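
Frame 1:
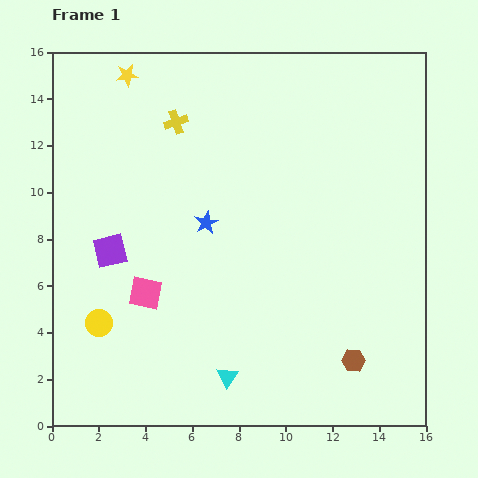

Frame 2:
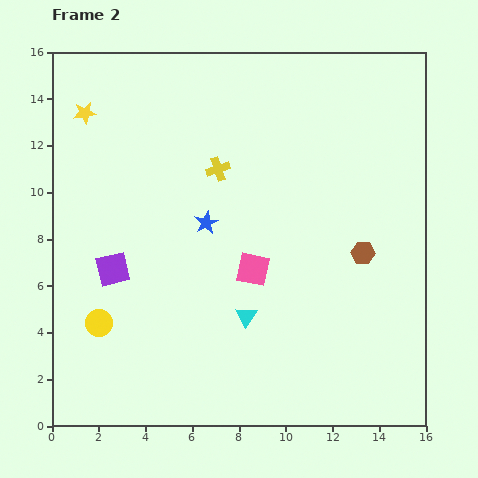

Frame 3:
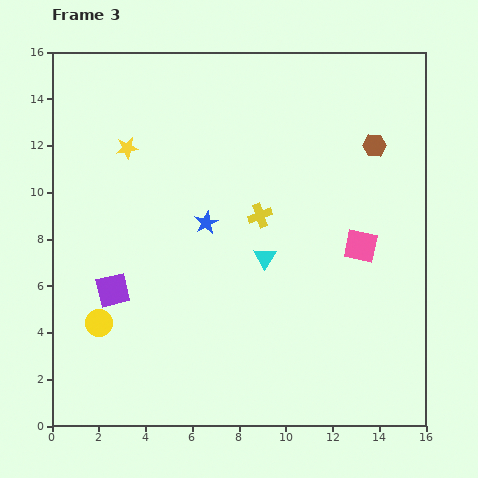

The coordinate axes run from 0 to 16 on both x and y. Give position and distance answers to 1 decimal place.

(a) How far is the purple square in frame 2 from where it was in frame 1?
0.8

The purple square moved from (2.5, 7.5) to (2.6, 6.7), a distance of √(0.1² + 0.8²) ≈ 0.8.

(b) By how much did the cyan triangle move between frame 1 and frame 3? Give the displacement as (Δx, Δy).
(1.6, 5.1)

The cyan triangle was at (7.5, 2.1) in frame 1 and (9.1, 7.2) in frame 3.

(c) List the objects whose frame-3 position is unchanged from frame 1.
the yellow circle, the blue star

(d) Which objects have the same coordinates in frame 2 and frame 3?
the yellow circle, the blue star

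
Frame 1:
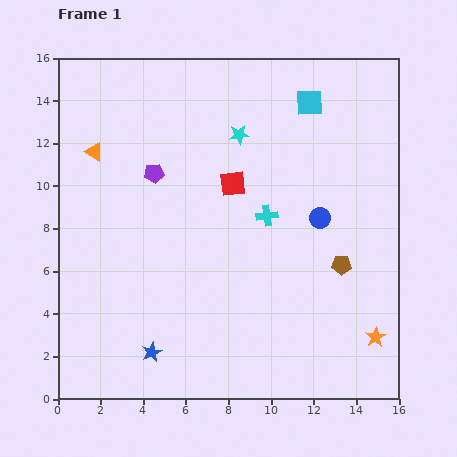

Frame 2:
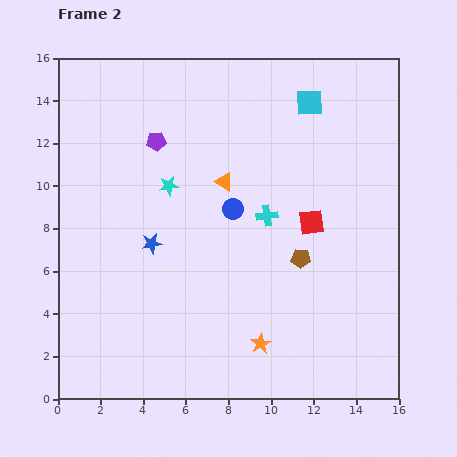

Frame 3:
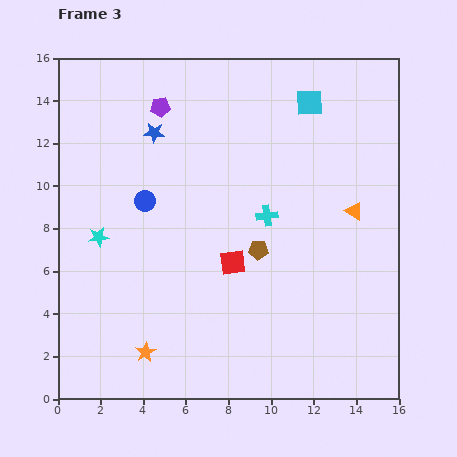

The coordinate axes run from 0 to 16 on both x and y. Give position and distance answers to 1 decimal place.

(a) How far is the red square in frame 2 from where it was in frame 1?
4.1

The red square moved from (8.2, 10.1) to (11.9, 8.3), a distance of √(3.7² + 1.8²) ≈ 4.1.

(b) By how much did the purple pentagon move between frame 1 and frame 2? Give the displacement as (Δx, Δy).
(0.1, 1.5)

The purple pentagon was at (4.5, 10.6) in frame 1 and (4.6, 12.1) in frame 2.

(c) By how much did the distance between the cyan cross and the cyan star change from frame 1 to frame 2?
+0.8

Distance in frame 1: 4.0. Distance in frame 2: 4.8.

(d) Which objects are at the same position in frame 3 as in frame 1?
the cyan square, the cyan cross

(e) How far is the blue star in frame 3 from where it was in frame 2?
5.2

The blue star moved from (4.4, 7.3) to (4.5, 12.5), a distance of √(0.1² + 5.2²) ≈ 5.2.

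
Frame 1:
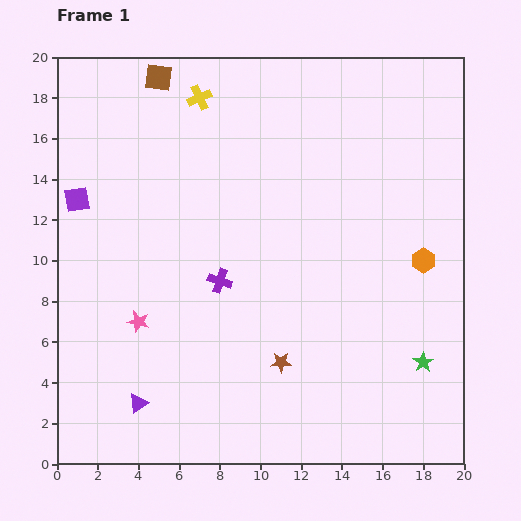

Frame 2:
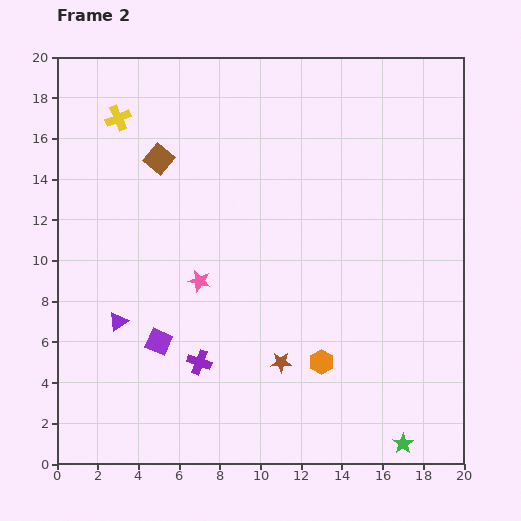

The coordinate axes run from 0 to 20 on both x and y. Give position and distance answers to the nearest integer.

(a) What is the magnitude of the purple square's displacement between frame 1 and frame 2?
8

The purple square moved from (1, 13) to (5, 6), a distance of √(4² + 7²) ≈ 8.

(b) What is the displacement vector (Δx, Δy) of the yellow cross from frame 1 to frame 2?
(-4, -1)

The yellow cross was at (7, 18) in frame 1 and (3, 17) in frame 2.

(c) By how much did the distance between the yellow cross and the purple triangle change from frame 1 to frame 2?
-5

Distance in frame 1: 15. Distance in frame 2: 10.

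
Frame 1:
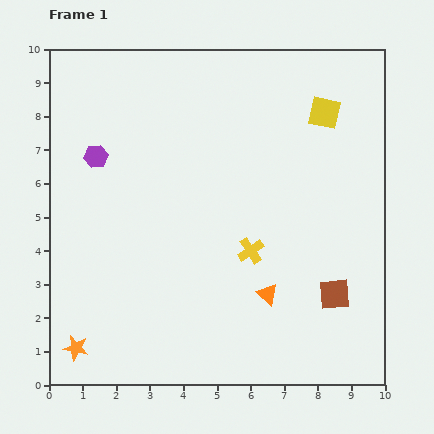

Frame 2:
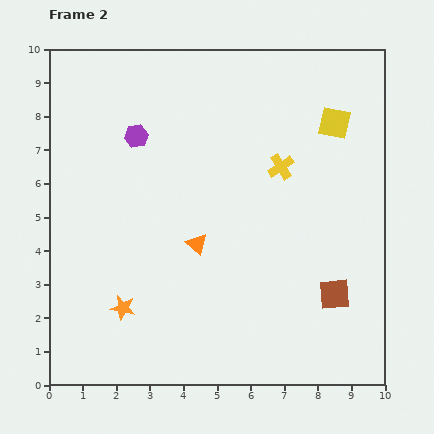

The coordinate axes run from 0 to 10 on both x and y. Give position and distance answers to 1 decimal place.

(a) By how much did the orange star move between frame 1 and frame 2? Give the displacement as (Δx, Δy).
(1.4, 1.2)

The orange star was at (0.8, 1.1) in frame 1 and (2.2, 2.3) in frame 2.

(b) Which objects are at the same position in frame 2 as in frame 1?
the brown square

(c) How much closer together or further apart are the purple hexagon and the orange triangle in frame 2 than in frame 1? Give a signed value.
-2.8

Distance in frame 1: 6.5. Distance in frame 2: 3.7.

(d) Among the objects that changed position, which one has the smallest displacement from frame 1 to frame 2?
the yellow square

(moved 0.4)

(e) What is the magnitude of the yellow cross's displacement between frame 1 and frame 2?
2.7

The yellow cross moved from (6.0, 4.0) to (6.9, 6.5), a distance of √(0.9² + 2.5²) ≈ 2.7.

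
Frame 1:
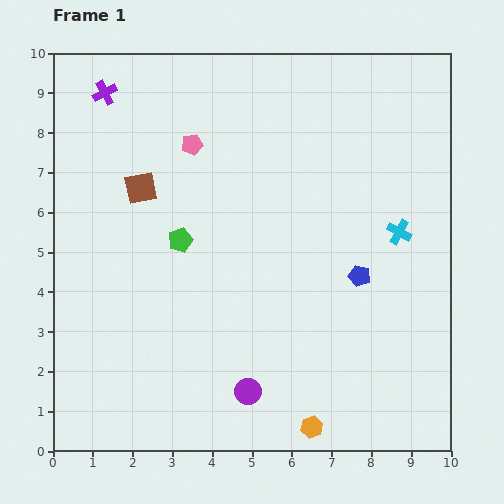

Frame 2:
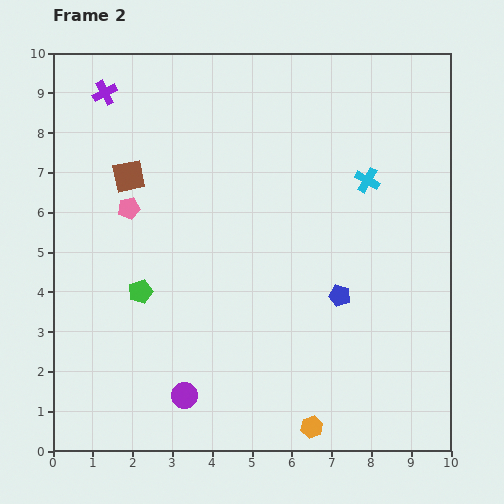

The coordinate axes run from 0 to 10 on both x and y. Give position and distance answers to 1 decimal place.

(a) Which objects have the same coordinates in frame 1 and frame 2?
the orange hexagon, the purple cross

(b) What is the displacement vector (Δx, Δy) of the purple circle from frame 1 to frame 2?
(-1.6, -0.1)

The purple circle was at (4.9, 1.5) in frame 1 and (3.3, 1.4) in frame 2.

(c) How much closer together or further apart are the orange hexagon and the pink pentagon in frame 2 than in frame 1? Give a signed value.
-0.5

Distance in frame 1: 7.7. Distance in frame 2: 7.2.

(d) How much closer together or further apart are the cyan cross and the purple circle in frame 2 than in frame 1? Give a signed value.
+1.6

Distance in frame 1: 5.5. Distance in frame 2: 7.1.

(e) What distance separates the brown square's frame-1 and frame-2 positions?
0.4

The brown square moved from (2.2, 6.6) to (1.9, 6.9), a distance of √(0.3² + 0.3²) ≈ 0.4.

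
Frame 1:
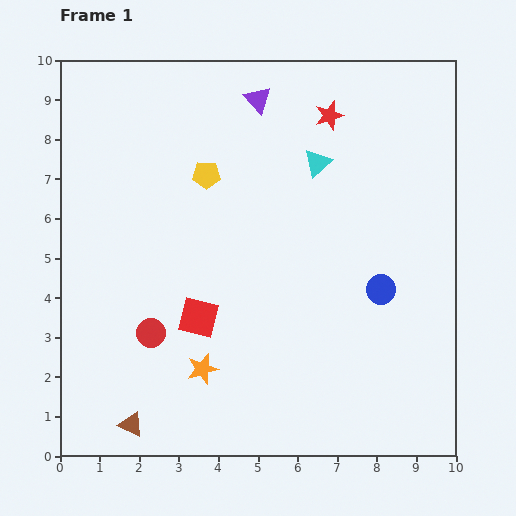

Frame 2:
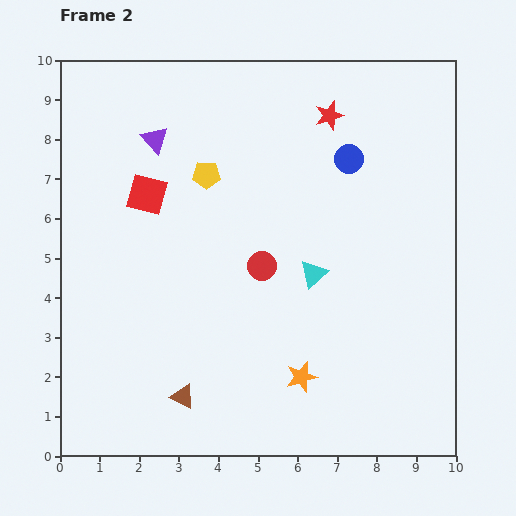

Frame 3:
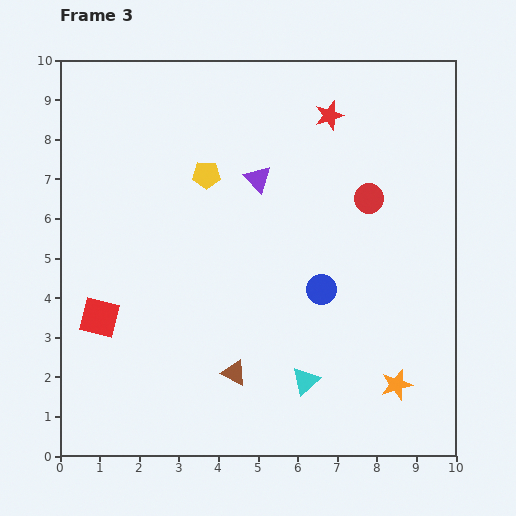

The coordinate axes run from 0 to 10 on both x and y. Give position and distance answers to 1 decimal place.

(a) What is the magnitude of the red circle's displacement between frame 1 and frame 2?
3.3

The red circle moved from (2.3, 3.1) to (5.1, 4.8), a distance of √(2.8² + 1.7²) ≈ 3.3.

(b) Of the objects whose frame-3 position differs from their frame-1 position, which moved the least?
the blue circle

(moved 1.5)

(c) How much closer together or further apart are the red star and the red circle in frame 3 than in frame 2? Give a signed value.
-1.9

Distance in frame 2: 4.2. Distance in frame 3: 2.3.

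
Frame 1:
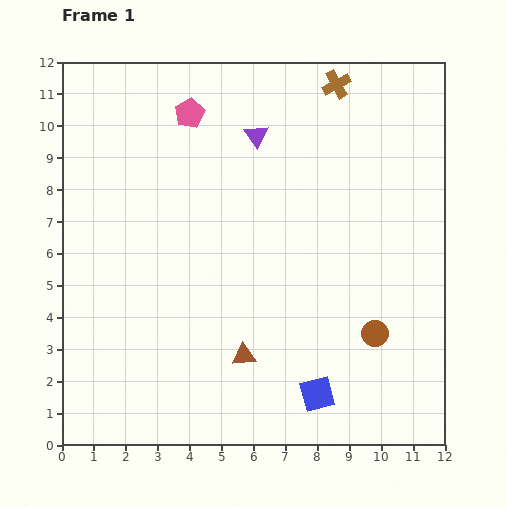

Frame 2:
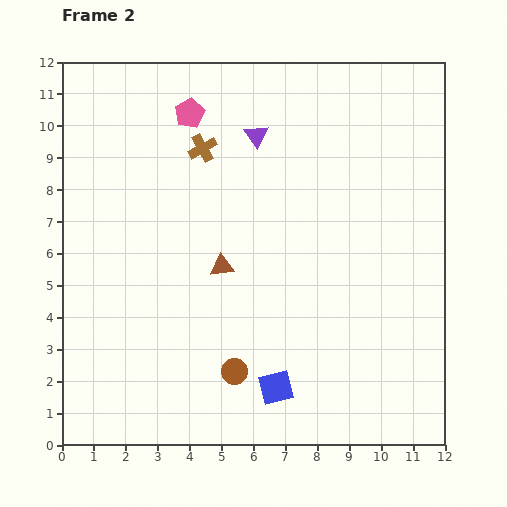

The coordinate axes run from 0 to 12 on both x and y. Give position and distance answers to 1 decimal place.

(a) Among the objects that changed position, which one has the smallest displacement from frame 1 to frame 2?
the blue square

(moved 1.3)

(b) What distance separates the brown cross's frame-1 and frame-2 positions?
4.7

The brown cross moved from (8.6, 11.3) to (4.4, 9.3), a distance of √(4.2² + 2.0²) ≈ 4.7.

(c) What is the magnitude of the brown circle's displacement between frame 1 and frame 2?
4.6

The brown circle moved from (9.8, 3.5) to (5.4, 2.3), a distance of √(4.4² + 1.2²) ≈ 4.6.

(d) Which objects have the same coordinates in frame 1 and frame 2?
the purple triangle, the pink pentagon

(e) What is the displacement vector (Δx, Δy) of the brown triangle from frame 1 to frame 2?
(-0.7, 2.8)

The brown triangle was at (5.7, 2.8) in frame 1 and (5.0, 5.6) in frame 2.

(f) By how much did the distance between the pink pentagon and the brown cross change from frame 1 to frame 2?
-3.5

Distance in frame 1: 4.7. Distance in frame 2: 1.2.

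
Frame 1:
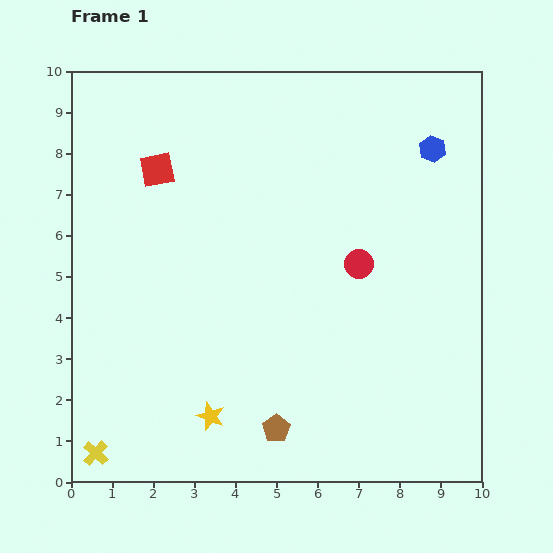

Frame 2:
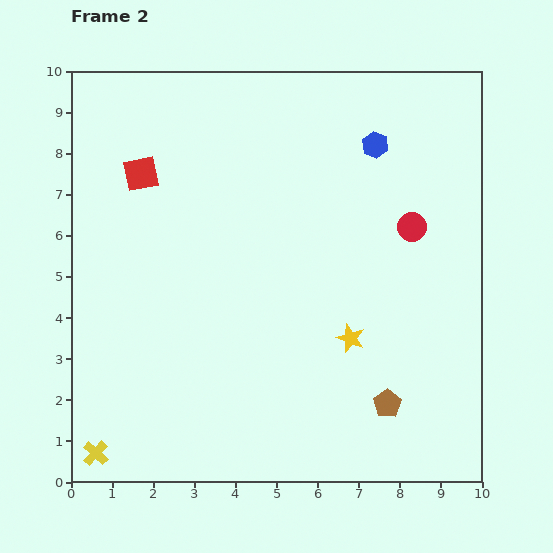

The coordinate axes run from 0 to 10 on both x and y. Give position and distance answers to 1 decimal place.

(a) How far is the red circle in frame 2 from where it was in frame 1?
1.6

The red circle moved from (7.0, 5.3) to (8.3, 6.2), a distance of √(1.3² + 0.9²) ≈ 1.6.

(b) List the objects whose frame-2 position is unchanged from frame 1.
the yellow cross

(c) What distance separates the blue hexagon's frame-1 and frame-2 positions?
1.4

The blue hexagon moved from (8.8, 8.1) to (7.4, 8.2), a distance of √(1.4² + 0.1²) ≈ 1.4.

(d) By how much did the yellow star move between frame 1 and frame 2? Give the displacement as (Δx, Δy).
(3.4, 1.9)

The yellow star was at (3.4, 1.6) in frame 1 and (6.8, 3.5) in frame 2.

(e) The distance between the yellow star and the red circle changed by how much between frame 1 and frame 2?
-2.1

Distance in frame 1: 5.2. Distance in frame 2: 3.1.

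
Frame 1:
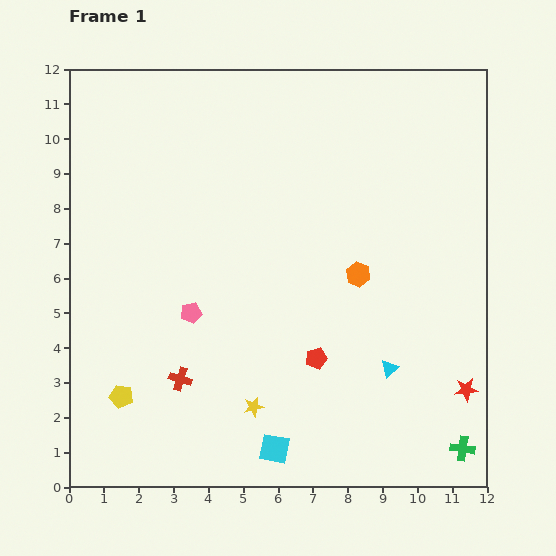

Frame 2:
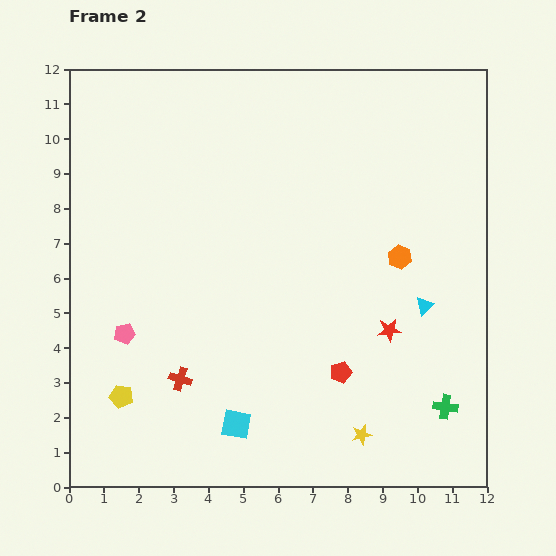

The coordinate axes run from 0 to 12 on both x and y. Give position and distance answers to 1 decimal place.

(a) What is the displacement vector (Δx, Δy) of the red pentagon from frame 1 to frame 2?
(0.7, -0.4)

The red pentagon was at (7.1, 3.7) in frame 1 and (7.8, 3.3) in frame 2.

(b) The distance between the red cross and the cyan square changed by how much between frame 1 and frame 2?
-1.3

Distance in frame 1: 3.4. Distance in frame 2: 2.1.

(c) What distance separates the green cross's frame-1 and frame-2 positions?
1.3

The green cross moved from (11.3, 1.1) to (10.8, 2.3), a distance of √(0.5² + 1.2²) ≈ 1.3.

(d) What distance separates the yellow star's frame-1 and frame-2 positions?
3.2

The yellow star moved from (5.3, 2.3) to (8.4, 1.5), a distance of √(3.1² + 0.8²) ≈ 3.2.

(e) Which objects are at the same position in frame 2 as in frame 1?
the red cross, the yellow pentagon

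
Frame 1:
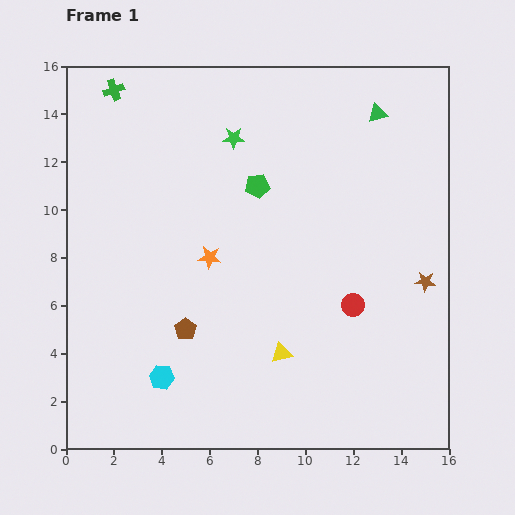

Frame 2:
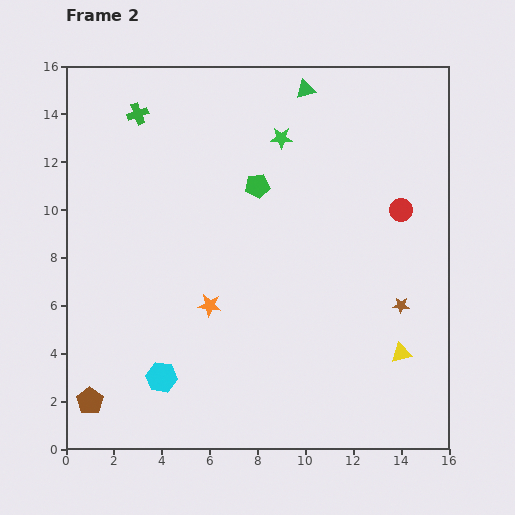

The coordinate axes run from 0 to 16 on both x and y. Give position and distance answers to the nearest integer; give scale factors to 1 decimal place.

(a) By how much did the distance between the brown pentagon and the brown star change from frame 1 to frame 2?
+4

Distance in frame 1: 10. Distance in frame 2: 14.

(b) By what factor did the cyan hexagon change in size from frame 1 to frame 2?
1.3×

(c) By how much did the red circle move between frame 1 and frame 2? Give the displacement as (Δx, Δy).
(2, 4)

The red circle was at (12, 6) in frame 1 and (14, 10) in frame 2.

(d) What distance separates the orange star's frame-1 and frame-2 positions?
2

The orange star moved from (6, 8) to (6, 6), a distance of √(0² + 2²) ≈ 2.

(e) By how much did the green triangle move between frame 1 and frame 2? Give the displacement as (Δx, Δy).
(-3, 1)

The green triangle was at (13, 14) in frame 1 and (10, 15) in frame 2.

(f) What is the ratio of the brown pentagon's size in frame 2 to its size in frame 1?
1.3×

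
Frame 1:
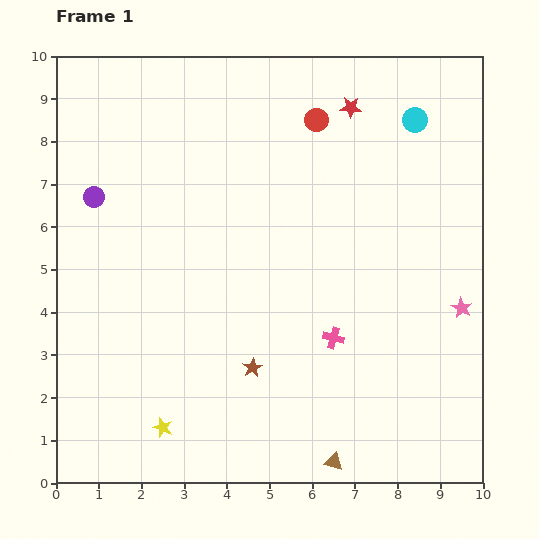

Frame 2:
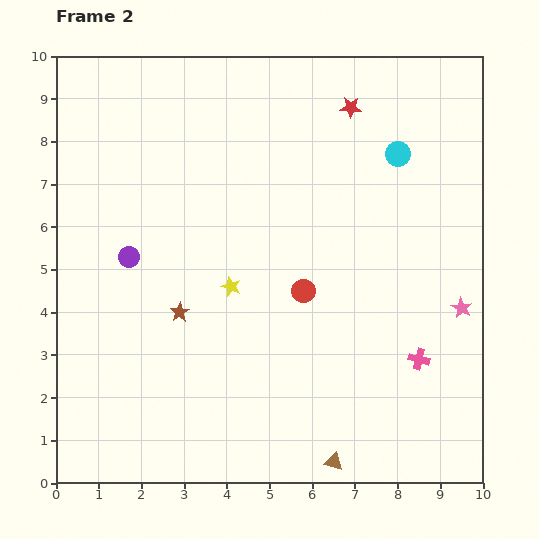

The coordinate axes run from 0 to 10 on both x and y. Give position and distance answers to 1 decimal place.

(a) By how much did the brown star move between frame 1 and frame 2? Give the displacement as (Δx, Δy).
(-1.7, 1.3)

The brown star was at (4.6, 2.7) in frame 1 and (2.9, 4.0) in frame 2.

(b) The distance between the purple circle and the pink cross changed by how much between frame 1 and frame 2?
+0.7

Distance in frame 1: 6.5. Distance in frame 2: 7.2.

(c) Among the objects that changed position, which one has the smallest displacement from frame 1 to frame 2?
the cyan circle

(moved 0.9)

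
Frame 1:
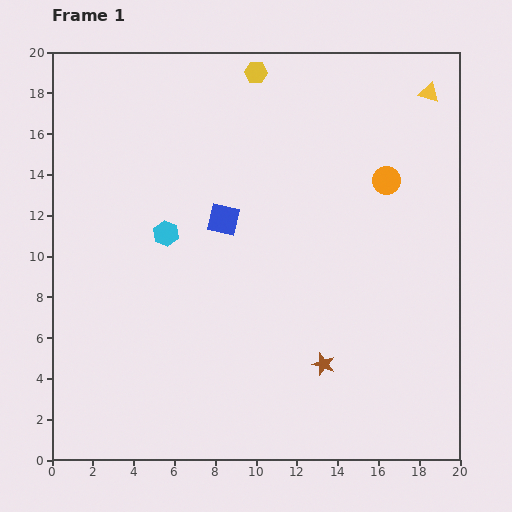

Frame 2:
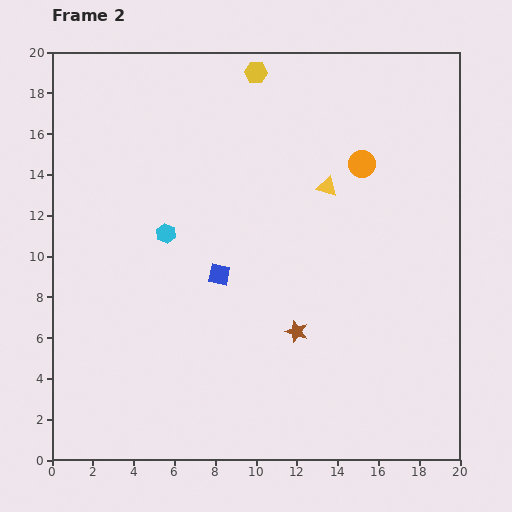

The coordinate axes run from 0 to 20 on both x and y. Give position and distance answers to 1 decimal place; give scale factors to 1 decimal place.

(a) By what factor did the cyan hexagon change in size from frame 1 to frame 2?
0.8×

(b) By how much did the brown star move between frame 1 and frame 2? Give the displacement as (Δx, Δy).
(-1.3, 1.6)

The brown star was at (13.3, 4.7) in frame 1 and (12.0, 6.3) in frame 2.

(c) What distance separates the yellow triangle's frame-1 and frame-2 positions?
6.8

The yellow triangle moved from (18.5, 18.0) to (13.5, 13.4), a distance of √(5.0² + 4.6²) ≈ 6.8.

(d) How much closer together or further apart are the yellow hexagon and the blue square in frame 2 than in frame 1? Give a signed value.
+2.7

Distance in frame 1: 7.4. Distance in frame 2: 10.1.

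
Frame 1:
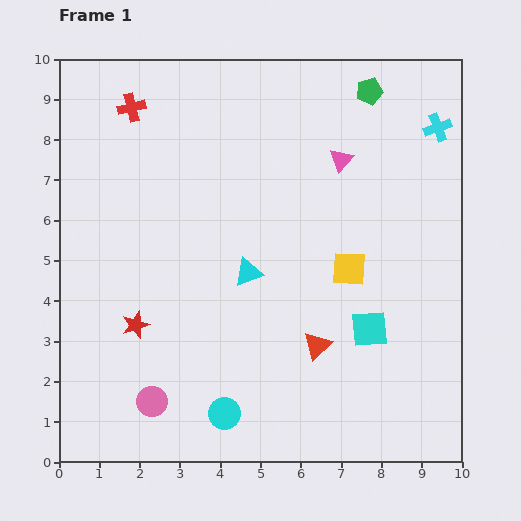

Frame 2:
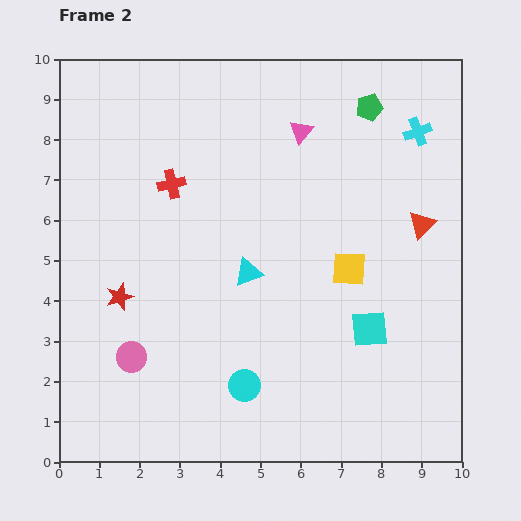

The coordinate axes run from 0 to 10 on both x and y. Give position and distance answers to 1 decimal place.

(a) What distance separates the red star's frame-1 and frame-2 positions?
0.8

The red star moved from (1.9, 3.4) to (1.5, 4.1), a distance of √(0.4² + 0.7²) ≈ 0.8.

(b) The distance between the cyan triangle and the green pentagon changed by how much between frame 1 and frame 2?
-0.3

Distance in frame 1: 5.4. Distance in frame 2: 5.1.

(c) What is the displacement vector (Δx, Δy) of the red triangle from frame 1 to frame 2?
(2.6, 3.0)

The red triangle was at (6.4, 2.9) in frame 1 and (9.0, 5.9) in frame 2.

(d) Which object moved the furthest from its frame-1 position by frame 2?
the red triangle

(moved 4.0; next 2.1)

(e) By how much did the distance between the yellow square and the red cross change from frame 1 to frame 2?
-1.8

Distance in frame 1: 6.7. Distance in frame 2: 4.9.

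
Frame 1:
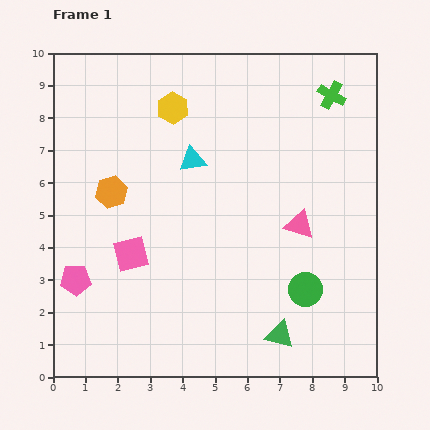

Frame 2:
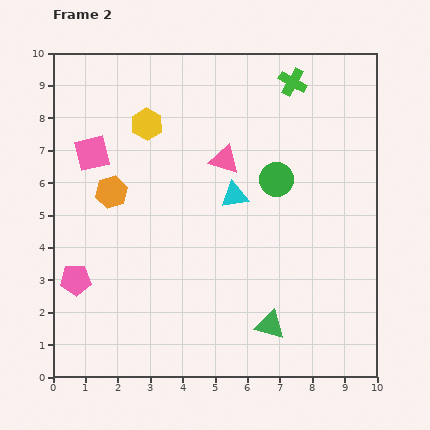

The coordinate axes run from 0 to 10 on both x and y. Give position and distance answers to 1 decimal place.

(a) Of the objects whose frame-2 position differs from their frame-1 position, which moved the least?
the green triangle

(moved 0.4)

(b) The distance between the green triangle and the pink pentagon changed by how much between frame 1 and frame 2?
-0.3

Distance in frame 1: 6.5. Distance in frame 2: 6.2.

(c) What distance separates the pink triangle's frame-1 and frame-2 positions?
3.0

The pink triangle moved from (7.6, 4.7) to (5.3, 6.7), a distance of √(2.3² + 2.0²) ≈ 3.0.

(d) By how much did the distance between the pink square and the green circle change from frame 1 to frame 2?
+0.3

Distance in frame 1: 5.5. Distance in frame 2: 5.8.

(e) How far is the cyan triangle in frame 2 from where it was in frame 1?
1.7

The cyan triangle moved from (4.3, 6.7) to (5.6, 5.6), a distance of √(1.3² + 1.1²) ≈ 1.7.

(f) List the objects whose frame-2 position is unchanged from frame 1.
the pink pentagon, the orange hexagon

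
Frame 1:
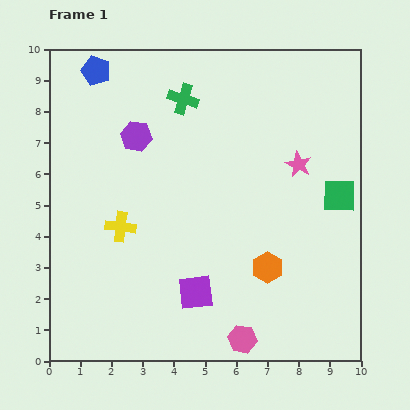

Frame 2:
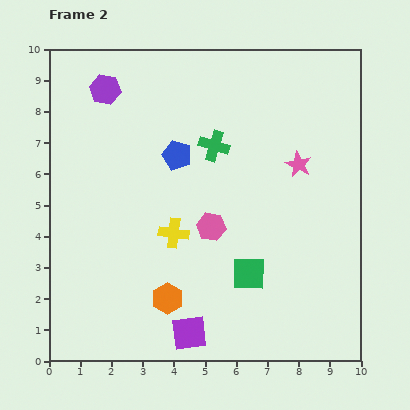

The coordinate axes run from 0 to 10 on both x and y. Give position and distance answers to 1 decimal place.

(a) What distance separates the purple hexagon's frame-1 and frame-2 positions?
1.8

The purple hexagon moved from (2.8, 7.2) to (1.8, 8.7), a distance of √(1.0² + 1.5²) ≈ 1.8.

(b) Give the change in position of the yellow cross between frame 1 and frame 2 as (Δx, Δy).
(1.7, -0.2)

The yellow cross was at (2.3, 4.3) in frame 1 and (4.0, 4.1) in frame 2.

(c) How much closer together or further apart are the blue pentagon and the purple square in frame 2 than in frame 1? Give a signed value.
-2.1

Distance in frame 1: 7.8. Distance in frame 2: 5.7.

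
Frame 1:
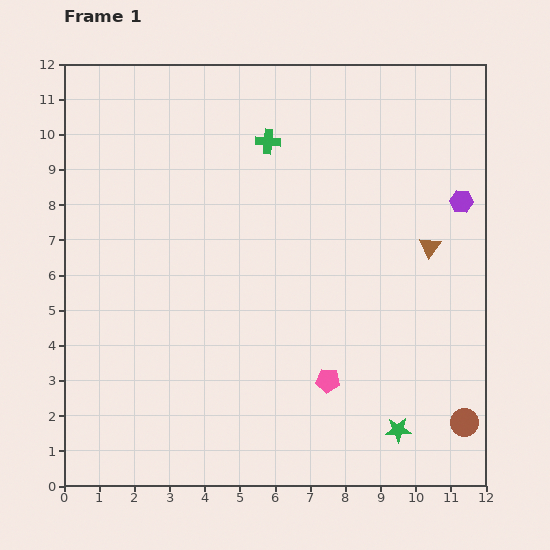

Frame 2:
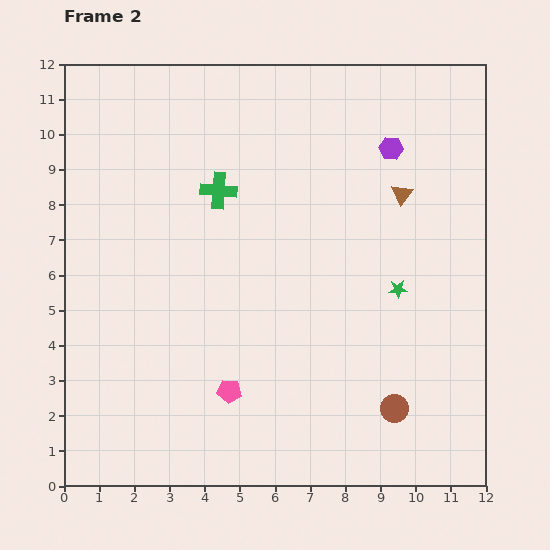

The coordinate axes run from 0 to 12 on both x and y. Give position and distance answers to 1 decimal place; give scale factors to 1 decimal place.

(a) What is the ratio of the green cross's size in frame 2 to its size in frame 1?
1.5×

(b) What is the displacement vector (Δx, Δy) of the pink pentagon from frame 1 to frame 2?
(-2.8, -0.3)

The pink pentagon was at (7.5, 3.0) in frame 1 and (4.7, 2.7) in frame 2.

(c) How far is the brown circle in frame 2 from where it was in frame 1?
2.0

The brown circle moved from (11.4, 1.8) to (9.4, 2.2), a distance of √(2.0² + 0.4²) ≈ 2.0.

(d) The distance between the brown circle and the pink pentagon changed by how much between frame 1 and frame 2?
+0.6

Distance in frame 1: 4.1. Distance in frame 2: 4.7.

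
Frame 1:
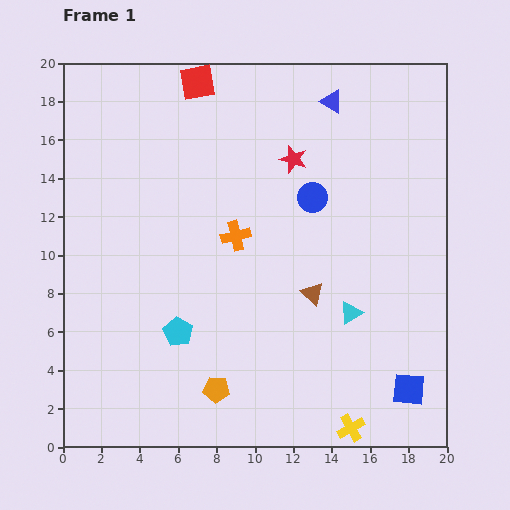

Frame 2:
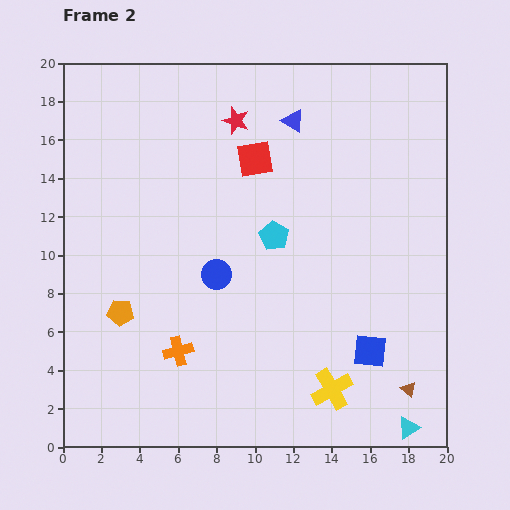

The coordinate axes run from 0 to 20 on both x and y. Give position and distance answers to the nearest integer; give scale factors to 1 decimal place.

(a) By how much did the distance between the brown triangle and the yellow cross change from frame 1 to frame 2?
-3

Distance in frame 1: 7. Distance in frame 2: 4.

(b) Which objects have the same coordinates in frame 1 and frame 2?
none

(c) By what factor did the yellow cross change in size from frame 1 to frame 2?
1.5×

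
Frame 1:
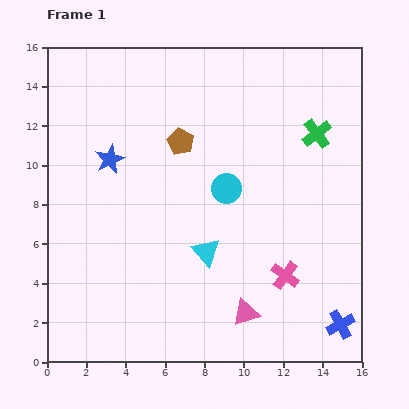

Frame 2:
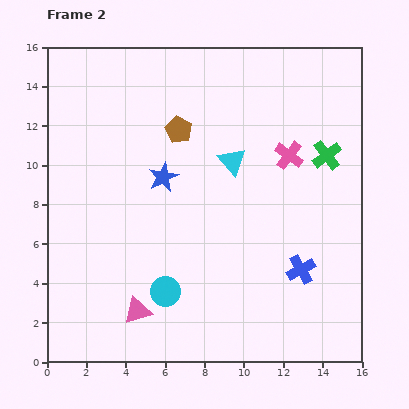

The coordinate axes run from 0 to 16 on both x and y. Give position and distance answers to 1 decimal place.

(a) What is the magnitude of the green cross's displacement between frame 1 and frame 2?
1.2

The green cross moved from (13.7, 11.6) to (14.2, 10.5), a distance of √(0.5² + 1.1²) ≈ 1.2.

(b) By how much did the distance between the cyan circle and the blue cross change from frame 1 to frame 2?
-2.0

Distance in frame 1: 9.0. Distance in frame 2: 7.0.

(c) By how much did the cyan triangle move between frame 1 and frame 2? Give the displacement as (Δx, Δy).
(1.3, 4.6)

The cyan triangle was at (8.1, 5.6) in frame 1 and (9.4, 10.2) in frame 2.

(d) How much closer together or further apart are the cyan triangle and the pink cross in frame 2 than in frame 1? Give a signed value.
-1.3

Distance in frame 1: 4.2. Distance in frame 2: 2.9.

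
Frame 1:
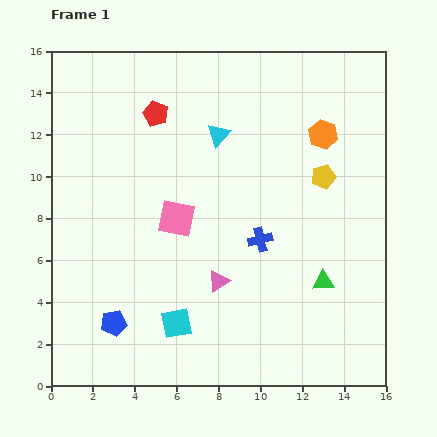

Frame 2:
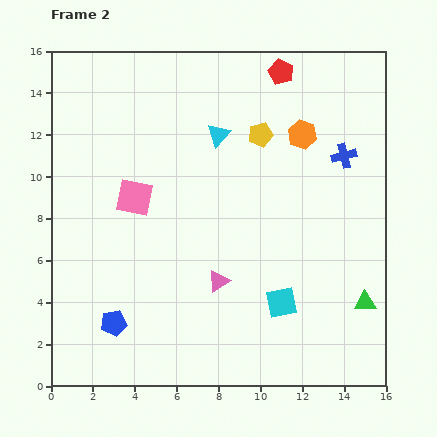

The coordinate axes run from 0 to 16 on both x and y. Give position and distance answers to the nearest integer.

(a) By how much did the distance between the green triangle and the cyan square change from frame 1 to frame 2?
-3

Distance in frame 1: 7. Distance in frame 2: 4.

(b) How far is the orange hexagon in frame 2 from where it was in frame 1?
1

The orange hexagon moved from (13, 12) to (12, 12), a distance of √(1² + 0²) ≈ 1.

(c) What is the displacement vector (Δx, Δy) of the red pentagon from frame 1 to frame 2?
(6, 2)

The red pentagon was at (5, 13) in frame 1 and (11, 15) in frame 2.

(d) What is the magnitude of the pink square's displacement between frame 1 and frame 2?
2

The pink square moved from (6, 8) to (4, 9), a distance of √(2² + 1²) ≈ 2.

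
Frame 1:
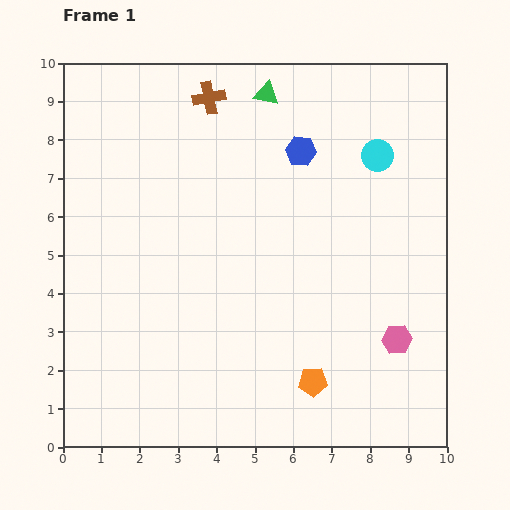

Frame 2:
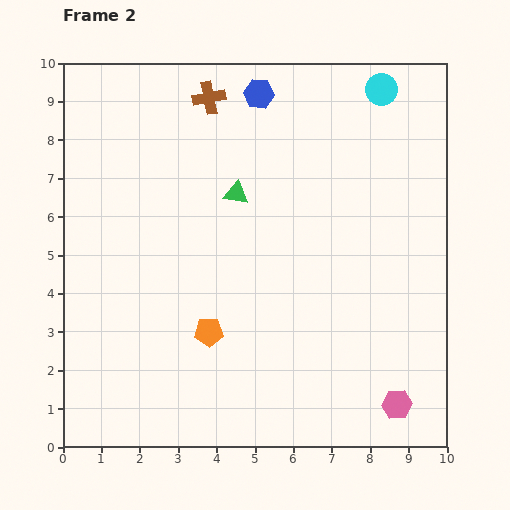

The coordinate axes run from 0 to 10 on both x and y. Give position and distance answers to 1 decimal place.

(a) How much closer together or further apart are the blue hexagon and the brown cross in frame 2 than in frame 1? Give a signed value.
-1.5

Distance in frame 1: 2.8. Distance in frame 2: 1.3.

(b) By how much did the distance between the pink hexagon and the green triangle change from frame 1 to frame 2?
-0.3

Distance in frame 1: 7.2. Distance in frame 2: 6.9.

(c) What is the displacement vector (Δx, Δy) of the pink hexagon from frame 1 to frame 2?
(0.0, -1.7)

The pink hexagon was at (8.7, 2.8) in frame 1 and (8.7, 1.1) in frame 2.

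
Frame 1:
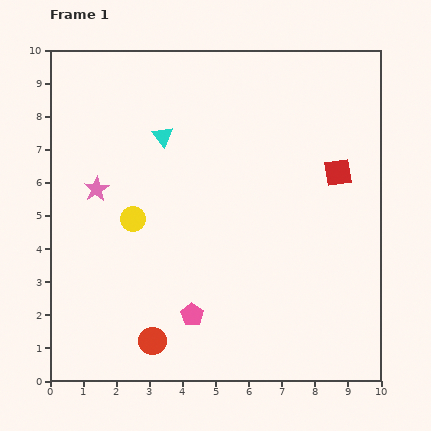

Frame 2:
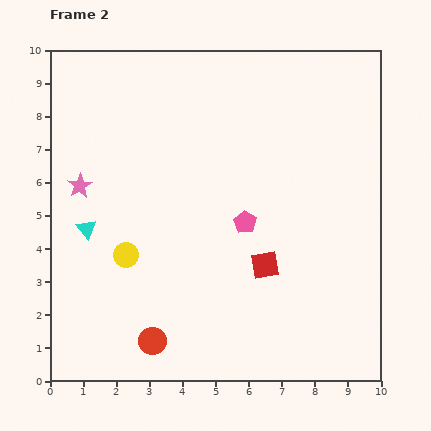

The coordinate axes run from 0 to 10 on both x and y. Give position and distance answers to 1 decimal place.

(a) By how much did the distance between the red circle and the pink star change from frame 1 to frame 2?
+0.3

Distance in frame 1: 4.9. Distance in frame 2: 5.2.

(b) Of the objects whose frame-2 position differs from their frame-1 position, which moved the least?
the pink star

(moved 0.5)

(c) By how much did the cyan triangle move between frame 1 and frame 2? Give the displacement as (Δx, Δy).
(-2.3, -2.8)

The cyan triangle was at (3.4, 7.4) in frame 1 and (1.1, 4.6) in frame 2.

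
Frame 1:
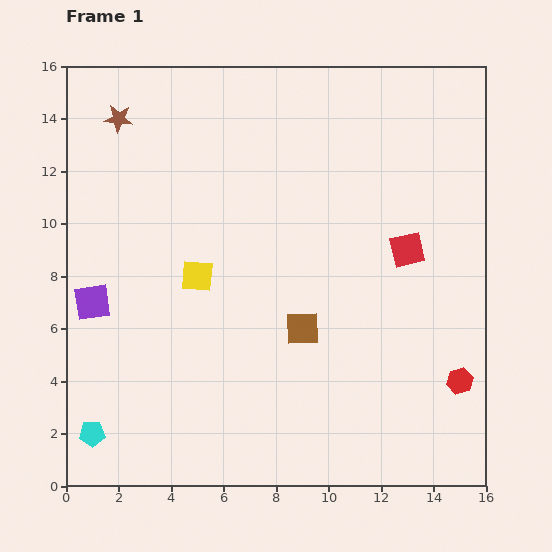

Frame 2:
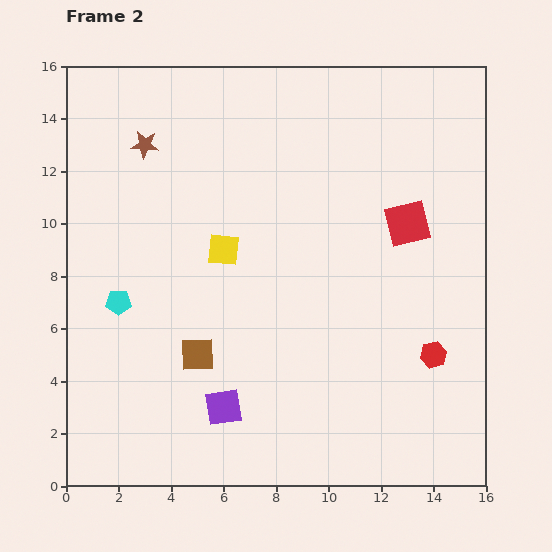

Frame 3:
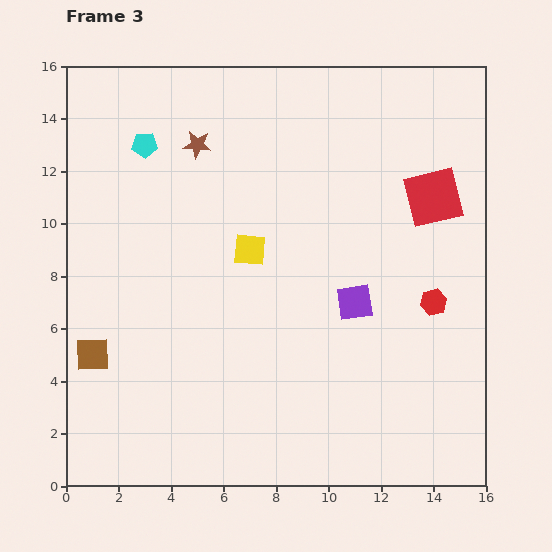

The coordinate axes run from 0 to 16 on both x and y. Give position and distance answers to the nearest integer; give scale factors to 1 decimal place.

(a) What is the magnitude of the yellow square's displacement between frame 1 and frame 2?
1

The yellow square moved from (5, 8) to (6, 9), a distance of √(1² + 1²) ≈ 1.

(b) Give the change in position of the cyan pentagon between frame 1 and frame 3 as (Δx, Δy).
(2, 11)

The cyan pentagon was at (1, 2) in frame 1 and (3, 13) in frame 3.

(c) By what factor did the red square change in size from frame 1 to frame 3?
1.7×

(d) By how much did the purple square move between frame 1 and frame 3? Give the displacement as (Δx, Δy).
(10, 0)

The purple square was at (1, 7) in frame 1 and (11, 7) in frame 3.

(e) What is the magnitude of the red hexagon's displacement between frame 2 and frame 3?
2

The red hexagon moved from (14, 5) to (14, 7), a distance of √(0² + 2²) ≈ 2.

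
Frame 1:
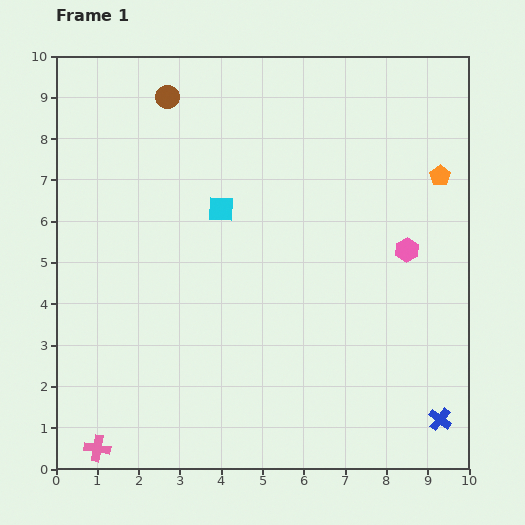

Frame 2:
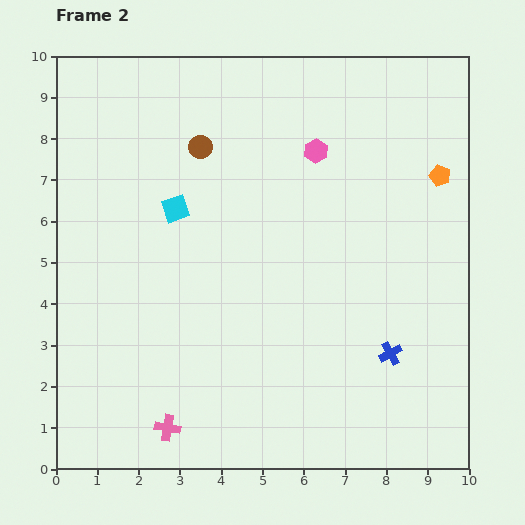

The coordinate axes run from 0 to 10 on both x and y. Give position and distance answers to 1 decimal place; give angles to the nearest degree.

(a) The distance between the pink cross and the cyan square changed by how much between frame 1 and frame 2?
-1.2

Distance in frame 1: 6.5. Distance in frame 2: 5.3.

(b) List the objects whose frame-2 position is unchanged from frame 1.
the orange pentagon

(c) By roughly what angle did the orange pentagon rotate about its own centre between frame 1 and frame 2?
15° counter-clockwise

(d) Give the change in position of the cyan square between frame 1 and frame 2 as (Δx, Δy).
(-1.1, 0.0)

The cyan square was at (4.0, 6.3) in frame 1 and (2.9, 6.3) in frame 2.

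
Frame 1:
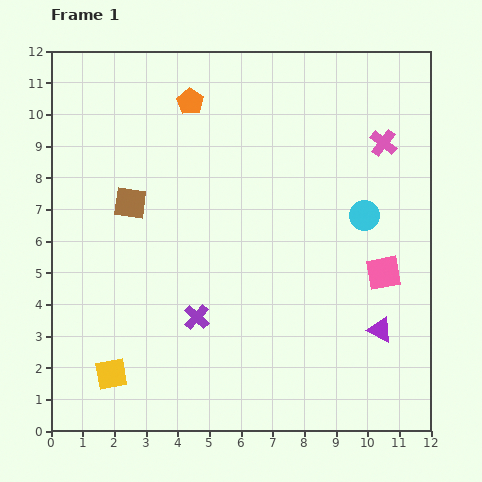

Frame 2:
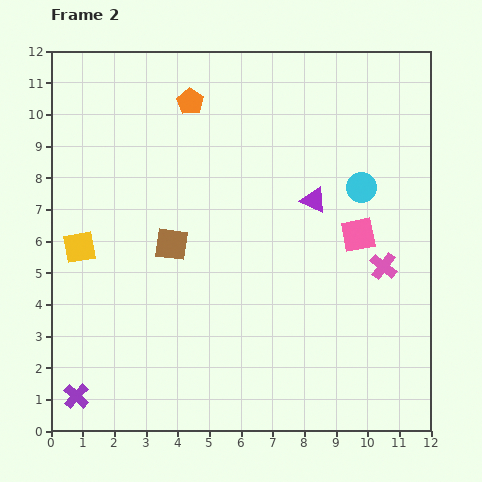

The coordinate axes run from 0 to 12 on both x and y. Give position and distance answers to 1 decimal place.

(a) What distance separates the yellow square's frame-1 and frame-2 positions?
4.1

The yellow square moved from (1.9, 1.8) to (0.9, 5.8), a distance of √(1.0² + 4.0²) ≈ 4.1.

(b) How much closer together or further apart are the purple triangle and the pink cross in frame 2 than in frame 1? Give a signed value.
-2.9

Distance in frame 1: 5.9. Distance in frame 2: 3.0.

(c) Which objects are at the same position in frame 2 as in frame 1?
the orange pentagon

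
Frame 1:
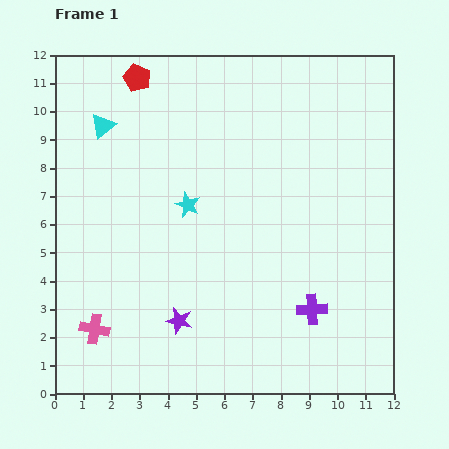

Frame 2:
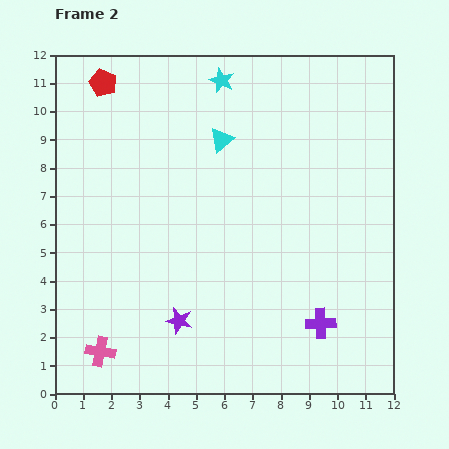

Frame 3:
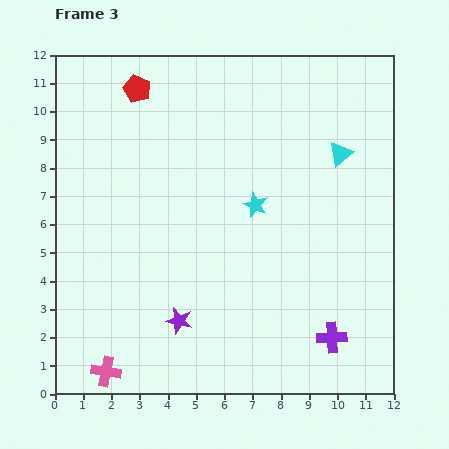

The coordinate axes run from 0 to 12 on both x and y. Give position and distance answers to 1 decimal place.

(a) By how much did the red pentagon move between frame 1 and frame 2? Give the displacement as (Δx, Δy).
(-1.2, -0.2)

The red pentagon was at (2.9, 11.2) in frame 1 and (1.7, 11.0) in frame 2.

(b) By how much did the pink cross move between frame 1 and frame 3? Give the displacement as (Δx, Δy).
(0.4, -1.5)

The pink cross was at (1.4, 2.3) in frame 1 and (1.8, 0.8) in frame 3.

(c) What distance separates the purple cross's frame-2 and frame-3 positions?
0.6

The purple cross moved from (9.4, 2.5) to (9.8, 2.0), a distance of √(0.4² + 0.5²) ≈ 0.6.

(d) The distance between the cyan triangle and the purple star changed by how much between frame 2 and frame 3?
+1.6

Distance in frame 2: 6.6. Distance in frame 3: 8.2.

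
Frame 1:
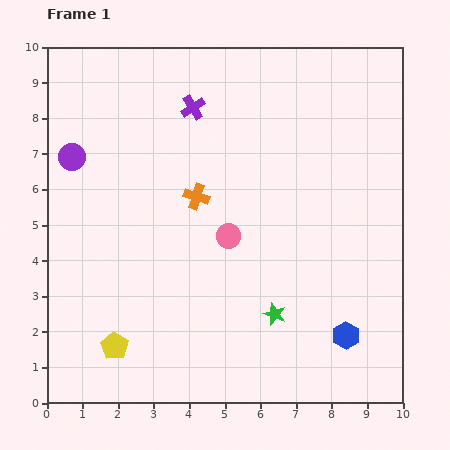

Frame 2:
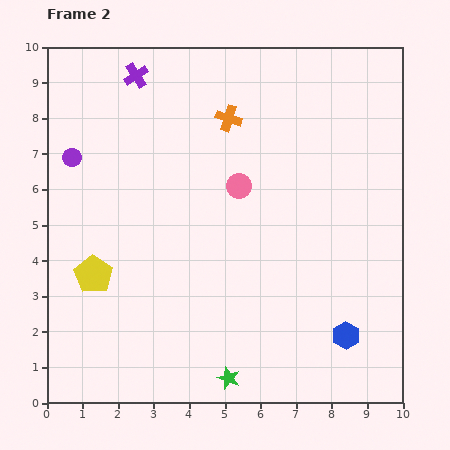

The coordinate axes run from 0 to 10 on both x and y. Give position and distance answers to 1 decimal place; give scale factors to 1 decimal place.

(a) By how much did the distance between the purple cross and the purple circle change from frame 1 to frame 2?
-0.8

Distance in frame 1: 3.7. Distance in frame 2: 2.9.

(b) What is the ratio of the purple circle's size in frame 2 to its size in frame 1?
0.7×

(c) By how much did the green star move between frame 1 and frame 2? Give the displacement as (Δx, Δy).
(-1.3, -1.8)

The green star was at (6.4, 2.5) in frame 1 and (5.1, 0.7) in frame 2.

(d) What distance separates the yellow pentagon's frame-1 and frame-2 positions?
2.1

The yellow pentagon moved from (1.9, 1.6) to (1.3, 3.6), a distance of √(0.6² + 2.0²) ≈ 2.1.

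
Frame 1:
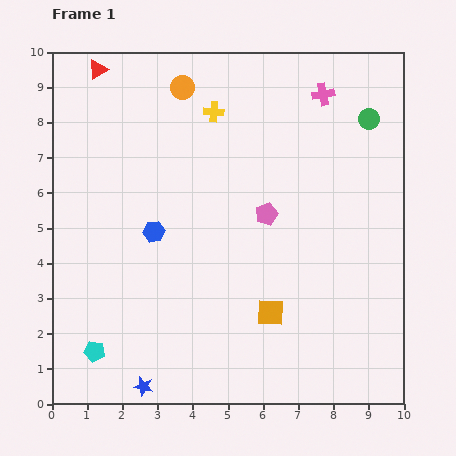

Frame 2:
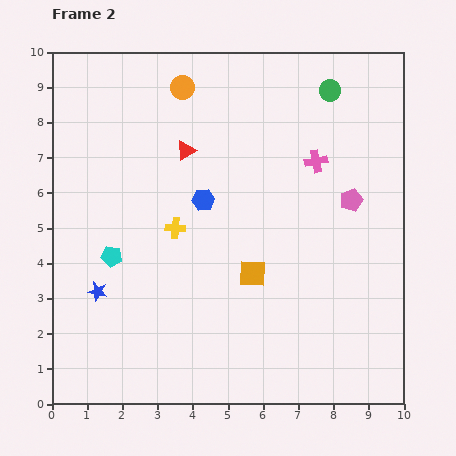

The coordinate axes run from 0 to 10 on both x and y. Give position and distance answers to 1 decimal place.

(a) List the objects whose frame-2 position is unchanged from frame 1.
the orange circle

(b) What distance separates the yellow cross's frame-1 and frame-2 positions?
3.5

The yellow cross moved from (4.6, 8.3) to (3.5, 5.0), a distance of √(1.1² + 3.3²) ≈ 3.5.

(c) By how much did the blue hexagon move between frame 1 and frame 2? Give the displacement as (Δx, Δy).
(1.4, 0.9)

The blue hexagon was at (2.9, 4.9) in frame 1 and (4.3, 5.8) in frame 2.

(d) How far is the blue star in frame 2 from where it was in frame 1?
3.0

The blue star moved from (2.6, 0.5) to (1.3, 3.2), a distance of √(1.3² + 2.7²) ≈ 3.0.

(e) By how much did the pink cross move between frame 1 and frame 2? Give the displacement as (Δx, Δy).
(-0.2, -1.9)

The pink cross was at (7.7, 8.8) in frame 1 and (7.5, 6.9) in frame 2.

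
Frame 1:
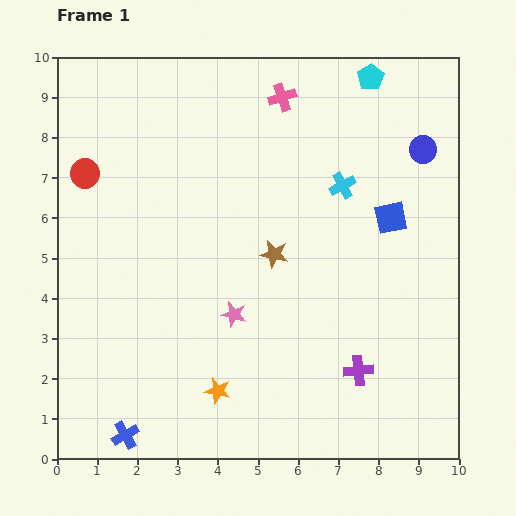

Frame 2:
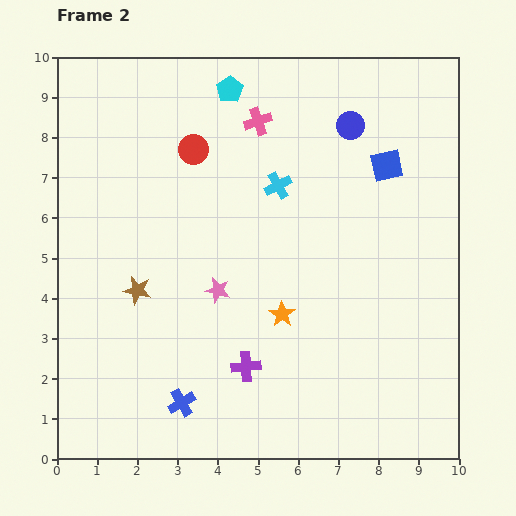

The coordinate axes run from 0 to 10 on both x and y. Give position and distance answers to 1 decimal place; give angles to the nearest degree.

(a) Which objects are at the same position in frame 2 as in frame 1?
none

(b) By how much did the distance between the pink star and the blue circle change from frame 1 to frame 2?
-0.9

Distance in frame 1: 6.2. Distance in frame 2: 5.3.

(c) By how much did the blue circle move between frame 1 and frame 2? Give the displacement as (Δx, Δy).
(-1.8, 0.6)

The blue circle was at (9.1, 7.7) in frame 1 and (7.3, 8.3) in frame 2.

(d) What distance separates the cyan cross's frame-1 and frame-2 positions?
1.6

The cyan cross moved from (7.1, 6.8) to (5.5, 6.8), a distance of √(1.6² + 0.0²) ≈ 1.6.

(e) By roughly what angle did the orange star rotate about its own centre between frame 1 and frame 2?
23° clockwise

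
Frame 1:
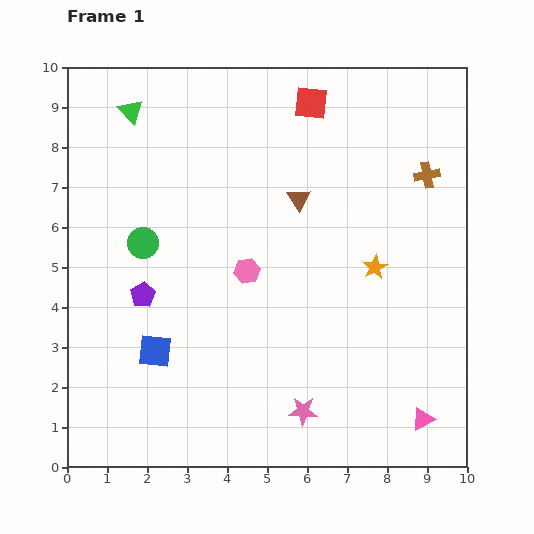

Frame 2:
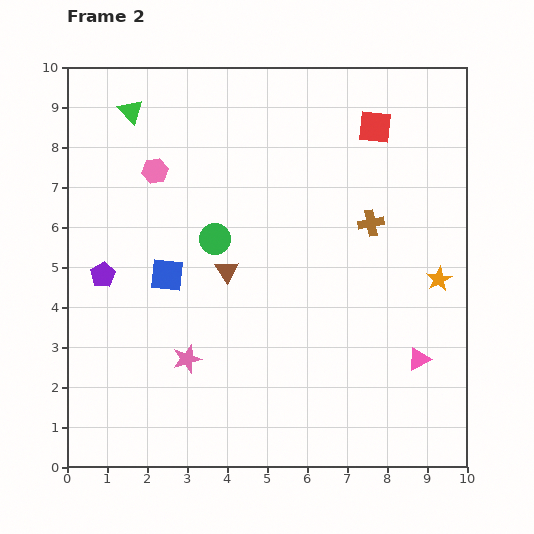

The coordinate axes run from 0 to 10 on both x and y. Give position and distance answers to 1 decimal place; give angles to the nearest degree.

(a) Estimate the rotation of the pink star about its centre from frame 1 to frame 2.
19° counter-clockwise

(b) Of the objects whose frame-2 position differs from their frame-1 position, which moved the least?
the purple pentagon

(moved 1.1)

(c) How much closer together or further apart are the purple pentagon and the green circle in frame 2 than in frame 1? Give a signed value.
+1.6

Distance in frame 1: 1.3. Distance in frame 2: 2.9.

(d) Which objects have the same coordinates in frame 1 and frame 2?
the green triangle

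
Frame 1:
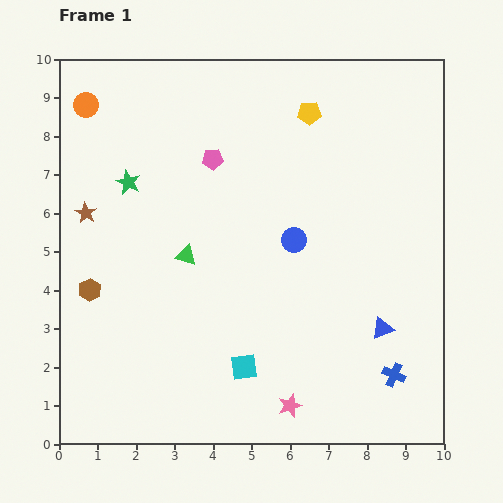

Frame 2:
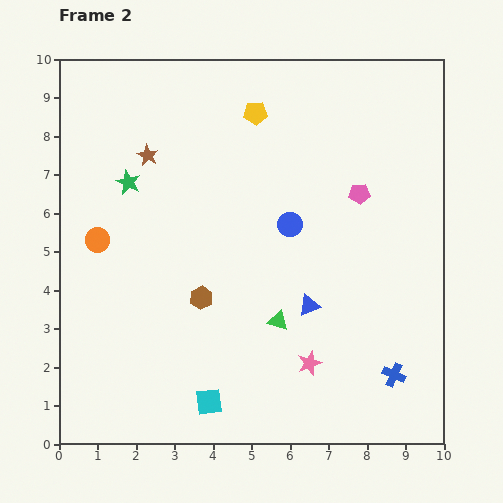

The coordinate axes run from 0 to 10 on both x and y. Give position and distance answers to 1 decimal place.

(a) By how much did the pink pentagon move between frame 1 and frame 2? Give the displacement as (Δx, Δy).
(3.8, -0.9)

The pink pentagon was at (4.0, 7.4) in frame 1 and (7.8, 6.5) in frame 2.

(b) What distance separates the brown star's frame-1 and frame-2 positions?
2.2

The brown star moved from (0.7, 6.0) to (2.3, 7.5), a distance of √(1.6² + 1.5²) ≈ 2.2.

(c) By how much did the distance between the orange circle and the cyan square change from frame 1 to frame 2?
-2.8

Distance in frame 1: 7.9. Distance in frame 2: 5.1.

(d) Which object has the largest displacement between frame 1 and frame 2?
the pink pentagon

(moved 3.9; next 3.5)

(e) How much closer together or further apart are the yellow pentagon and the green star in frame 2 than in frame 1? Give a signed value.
-1.2

Distance in frame 1: 5.0. Distance in frame 2: 3.8.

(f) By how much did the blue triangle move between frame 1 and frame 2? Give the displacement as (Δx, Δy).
(-1.9, 0.6)

The blue triangle was at (8.4, 3.0) in frame 1 and (6.5, 3.6) in frame 2.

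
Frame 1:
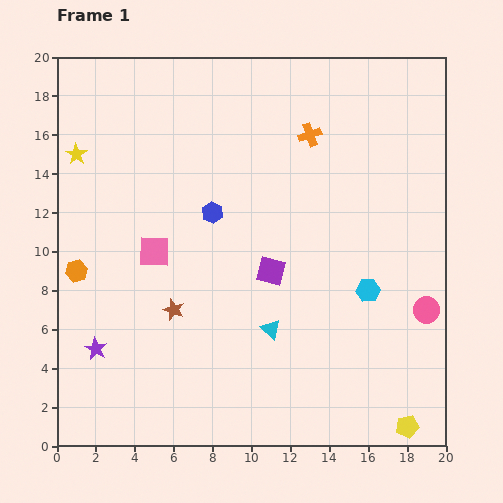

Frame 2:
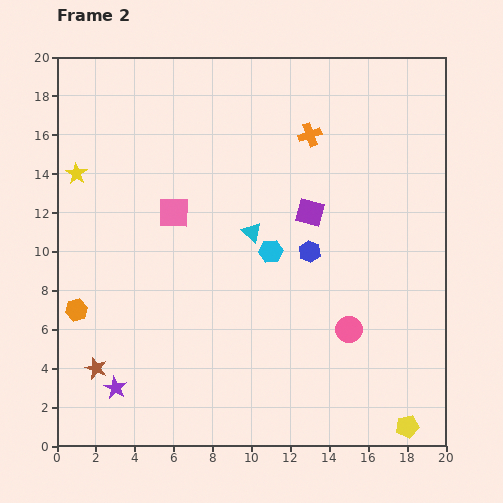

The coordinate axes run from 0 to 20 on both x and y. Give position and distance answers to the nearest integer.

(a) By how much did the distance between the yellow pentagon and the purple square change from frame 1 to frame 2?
+1

Distance in frame 1: 11. Distance in frame 2: 12.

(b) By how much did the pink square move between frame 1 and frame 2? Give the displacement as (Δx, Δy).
(1, 2)

The pink square was at (5, 10) in frame 1 and (6, 12) in frame 2.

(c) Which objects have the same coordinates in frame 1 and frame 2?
the orange cross, the yellow pentagon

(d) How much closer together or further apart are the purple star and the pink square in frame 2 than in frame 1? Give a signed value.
+3

Distance in frame 1: 6. Distance in frame 2: 9.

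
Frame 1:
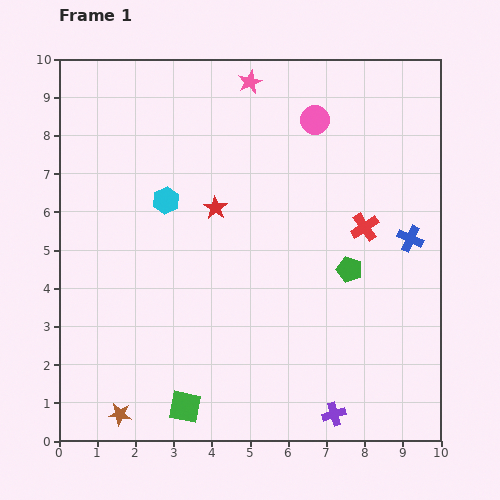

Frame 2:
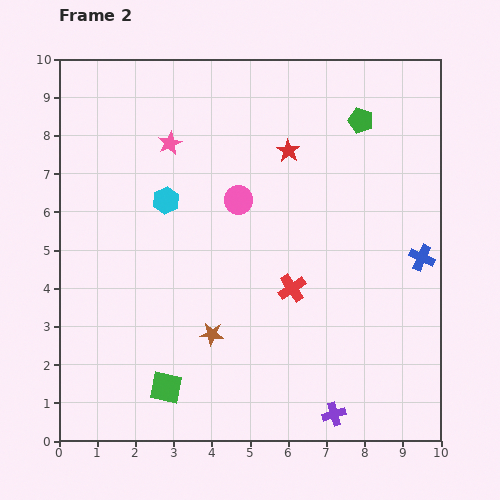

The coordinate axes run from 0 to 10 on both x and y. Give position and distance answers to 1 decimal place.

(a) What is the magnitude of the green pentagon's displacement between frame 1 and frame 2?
3.9

The green pentagon moved from (7.6, 4.5) to (7.9, 8.4), a distance of √(0.3² + 3.9²) ≈ 3.9.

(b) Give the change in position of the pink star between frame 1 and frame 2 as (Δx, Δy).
(-2.1, -1.6)

The pink star was at (5.0, 9.4) in frame 1 and (2.9, 7.8) in frame 2.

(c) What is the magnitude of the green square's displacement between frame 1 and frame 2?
0.7

The green square moved from (3.3, 0.9) to (2.8, 1.4), a distance of √(0.5² + 0.5²) ≈ 0.7.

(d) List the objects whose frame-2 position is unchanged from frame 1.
the cyan hexagon, the purple cross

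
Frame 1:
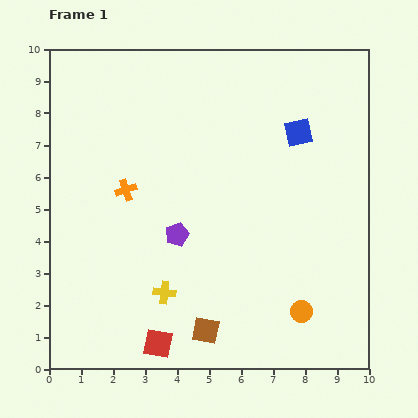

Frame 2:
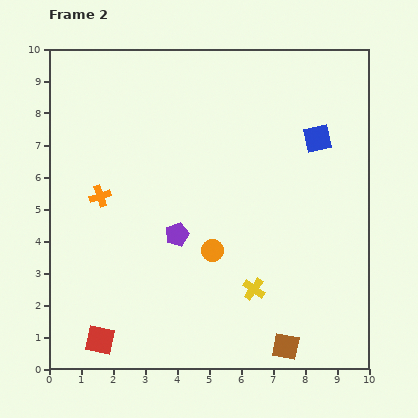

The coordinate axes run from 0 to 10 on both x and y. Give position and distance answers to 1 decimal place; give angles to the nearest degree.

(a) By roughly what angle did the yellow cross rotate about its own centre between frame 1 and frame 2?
29° clockwise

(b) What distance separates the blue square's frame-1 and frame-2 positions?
0.6

The blue square moved from (7.8, 7.4) to (8.4, 7.2), a distance of √(0.6² + 0.2²) ≈ 0.6.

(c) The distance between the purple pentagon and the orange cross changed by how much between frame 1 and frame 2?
+0.6

Distance in frame 1: 2.1. Distance in frame 2: 2.7.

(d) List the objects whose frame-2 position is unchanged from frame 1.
the purple pentagon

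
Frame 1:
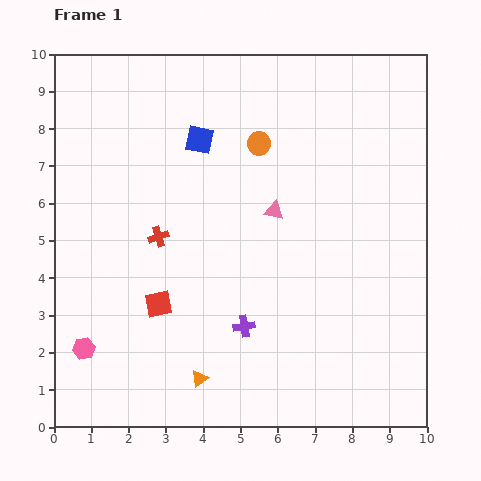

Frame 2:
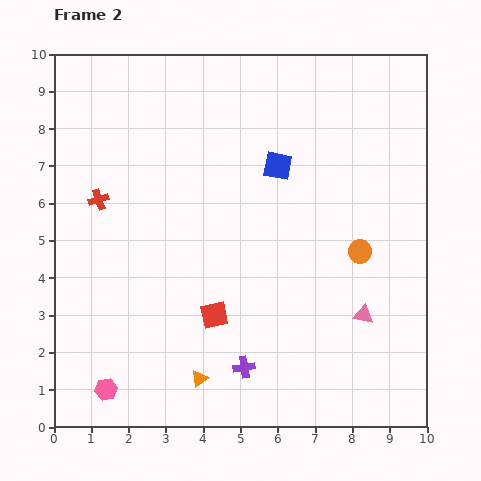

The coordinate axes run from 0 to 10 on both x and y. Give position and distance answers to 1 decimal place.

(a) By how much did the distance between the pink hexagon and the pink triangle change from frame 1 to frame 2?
+0.9

Distance in frame 1: 6.3. Distance in frame 2: 7.2.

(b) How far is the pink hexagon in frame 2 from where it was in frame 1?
1.3

The pink hexagon moved from (0.8, 2.1) to (1.4, 1.0), a distance of √(0.6² + 1.1²) ≈ 1.3.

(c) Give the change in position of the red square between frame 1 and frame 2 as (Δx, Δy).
(1.5, -0.3)

The red square was at (2.8, 3.3) in frame 1 and (4.3, 3.0) in frame 2.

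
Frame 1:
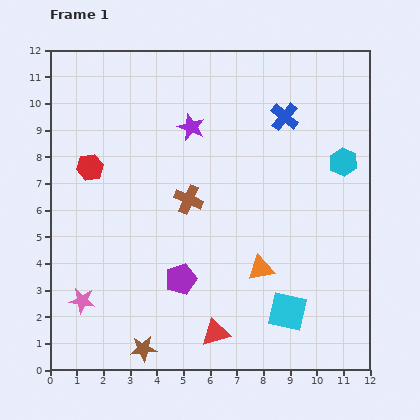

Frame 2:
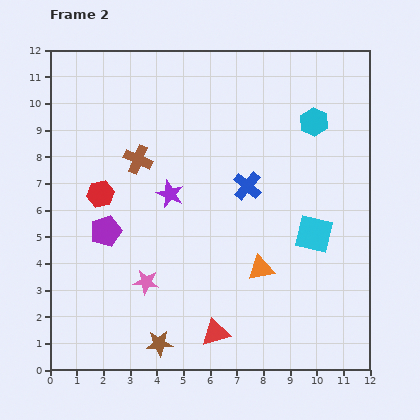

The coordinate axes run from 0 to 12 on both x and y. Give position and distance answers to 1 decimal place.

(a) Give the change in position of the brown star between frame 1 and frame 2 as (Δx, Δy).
(0.6, 0.2)

The brown star was at (3.5, 0.8) in frame 1 and (4.1, 1.0) in frame 2.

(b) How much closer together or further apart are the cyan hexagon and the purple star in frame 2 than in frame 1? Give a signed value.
+0.2

Distance in frame 1: 5.8. Distance in frame 2: 6.0.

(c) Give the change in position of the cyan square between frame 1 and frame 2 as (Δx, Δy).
(1.0, 2.9)

The cyan square was at (8.9, 2.2) in frame 1 and (9.9, 5.1) in frame 2.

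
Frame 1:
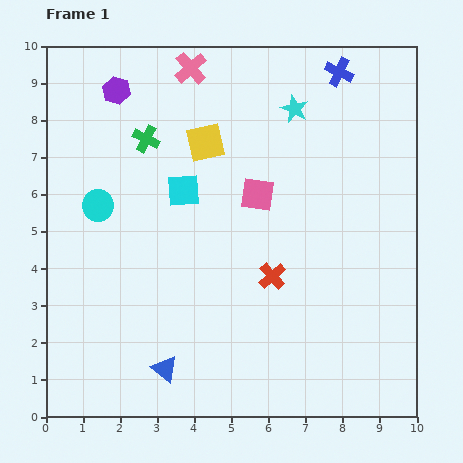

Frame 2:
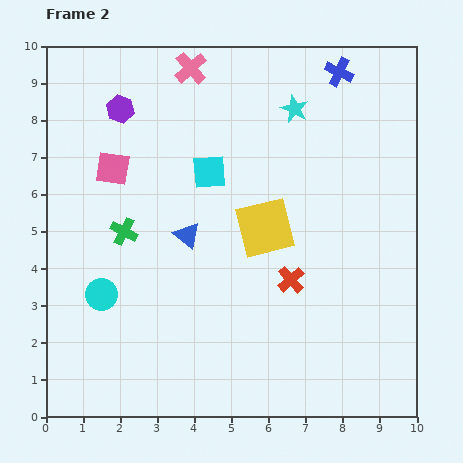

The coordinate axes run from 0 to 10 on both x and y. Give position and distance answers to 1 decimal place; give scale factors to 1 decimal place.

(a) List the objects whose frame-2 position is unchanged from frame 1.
the blue cross, the pink cross, the cyan star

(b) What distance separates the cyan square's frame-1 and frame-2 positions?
0.9

The cyan square moved from (3.7, 6.1) to (4.4, 6.6), a distance of √(0.7² + 0.5²) ≈ 0.9.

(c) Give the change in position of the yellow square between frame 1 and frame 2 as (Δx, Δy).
(1.6, -2.3)

The yellow square was at (4.3, 7.4) in frame 1 and (5.9, 5.1) in frame 2.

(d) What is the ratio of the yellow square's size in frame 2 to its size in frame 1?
1.5×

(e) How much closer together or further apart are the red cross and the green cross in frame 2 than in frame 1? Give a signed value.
-0.3

Distance in frame 1: 5.0. Distance in frame 2: 4.7.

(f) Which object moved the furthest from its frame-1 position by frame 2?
the pink square

(moved 4.0; next 3.6)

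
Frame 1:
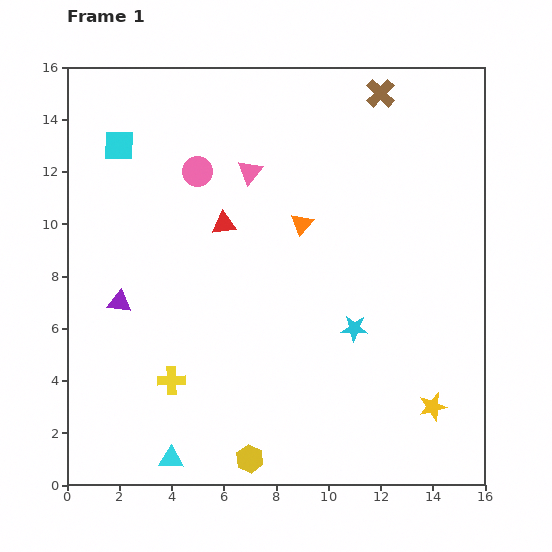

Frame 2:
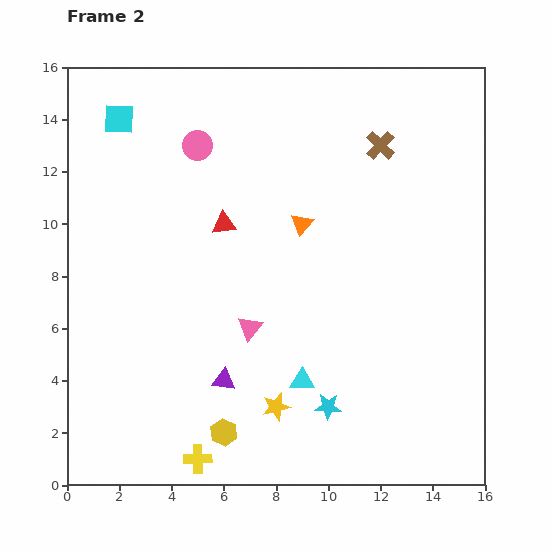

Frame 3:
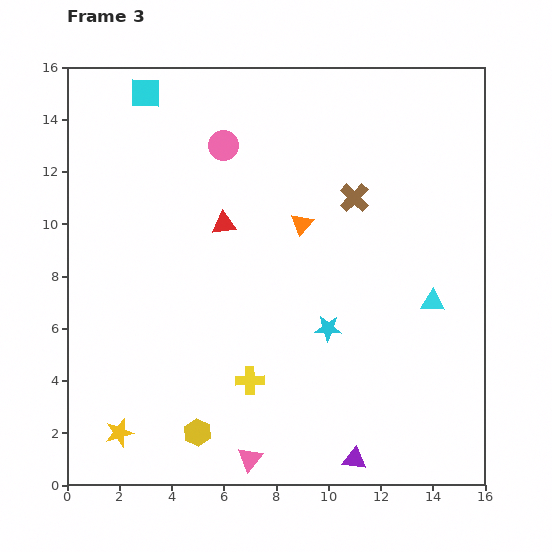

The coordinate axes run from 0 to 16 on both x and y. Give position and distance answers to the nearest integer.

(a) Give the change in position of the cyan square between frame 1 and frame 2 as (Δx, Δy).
(0, 1)

The cyan square was at (2, 13) in frame 1 and (2, 14) in frame 2.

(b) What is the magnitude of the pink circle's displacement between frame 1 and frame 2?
1

The pink circle moved from (5, 12) to (5, 13), a distance of √(0² + 1²) ≈ 1.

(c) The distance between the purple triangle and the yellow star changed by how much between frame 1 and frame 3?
-4

Distance in frame 1: 13. Distance in frame 3: 9.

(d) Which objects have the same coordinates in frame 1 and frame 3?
the orange triangle, the red triangle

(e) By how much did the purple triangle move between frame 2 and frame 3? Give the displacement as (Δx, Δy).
(5, -3)

The purple triangle was at (6, 4) in frame 2 and (11, 1) in frame 3.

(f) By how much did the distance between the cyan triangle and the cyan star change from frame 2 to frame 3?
+3

Distance in frame 2: 1. Distance in frame 3: 4.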